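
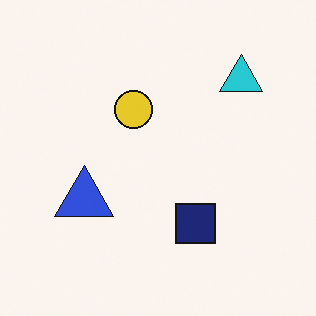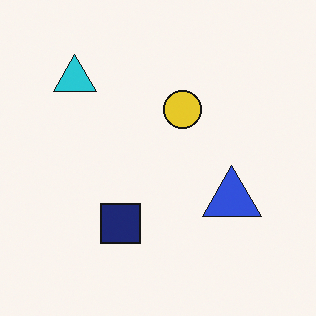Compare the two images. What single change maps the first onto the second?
The second image is the first flipped horizontally (left ↔ right).

The cyan triangle is in the top-right of the first image and the top-left of the second — shapes on opposite sides of the vertical midline have swapped in a mirror flip.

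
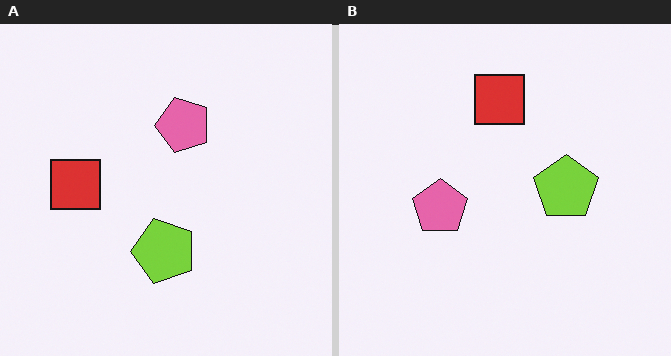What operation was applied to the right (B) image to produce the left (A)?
It was transposed (reflected across the top-left ↔ bottom-right diagonal).

Shapes have swapped their row and column positions — what was in the top-right is now in the bottom-left — a diagonal reflection.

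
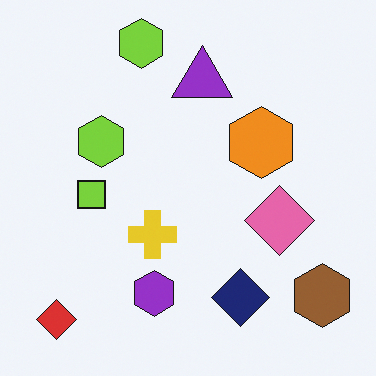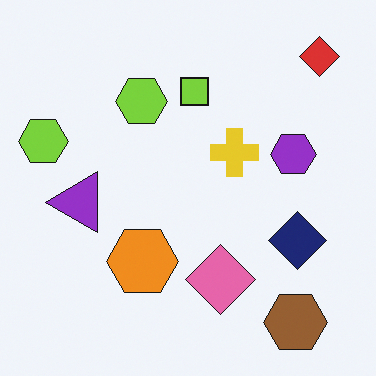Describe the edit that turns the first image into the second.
Transposed (reflected across the top-left ↔ bottom-right diagonal).

Shapes have swapped their row and column positions — what was in the top-right is now in the bottom-left — a diagonal reflection.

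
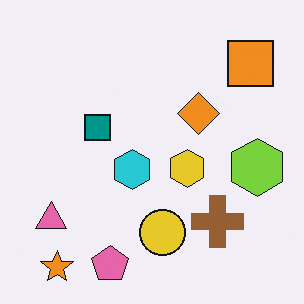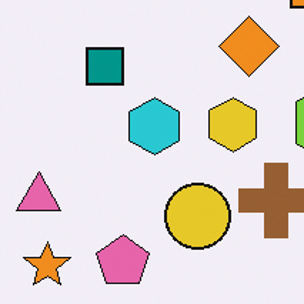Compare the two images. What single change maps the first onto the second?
It was cropped slightly and scaled back up.

The visible shapes are larger and the field of view is narrower; shapes near the original edges may be partly or wholly outside the frame — a crop-and-rescale.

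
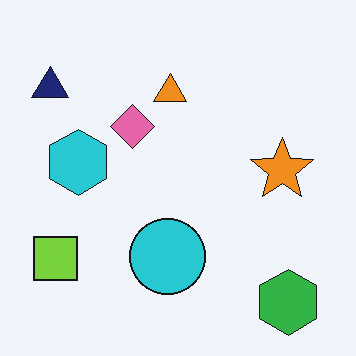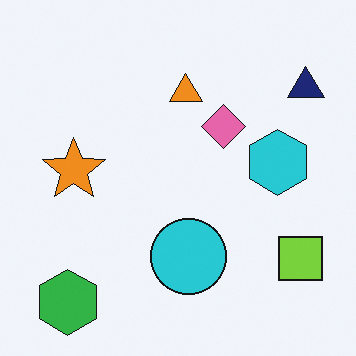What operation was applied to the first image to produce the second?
The second image is the first flipped horizontally (left ↔ right).

The navy triangle is in the top-left of the first image and the top-right of the second — shapes on opposite sides of the vertical midline have swapped in a mirror flip.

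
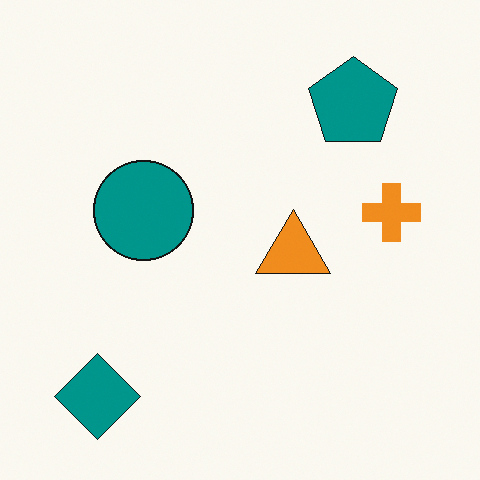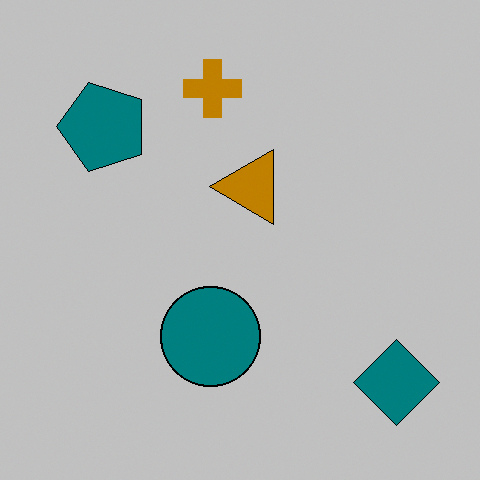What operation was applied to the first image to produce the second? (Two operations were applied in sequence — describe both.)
It was aggressively posterized, then rotated 90° counter-clockwise.

Each flat color has snapped to a coarser quantized level — most visibly, the near-white background has dropped to a flat grey. The teal diamond sits in the bottom-left of the first image and the bottom-right of the second — consistent with a whole-image 90° counter-clockwise rotation.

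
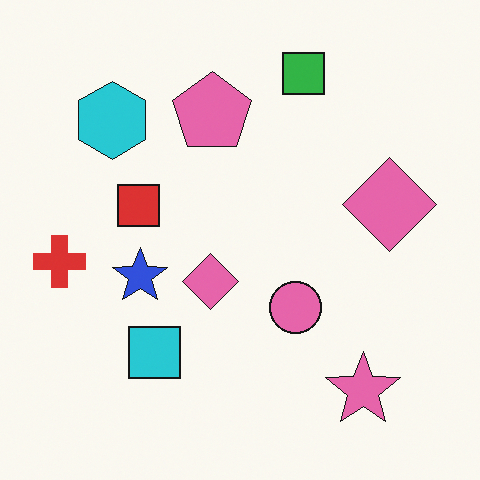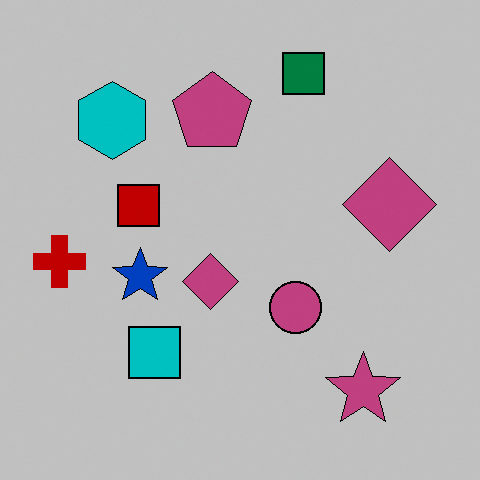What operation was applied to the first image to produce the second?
The transformation is: heavily posterized to just a handful of flat colors.

Each flat color has snapped to a coarser quantized level — most visibly, the near-white background has dropped to a flat grey.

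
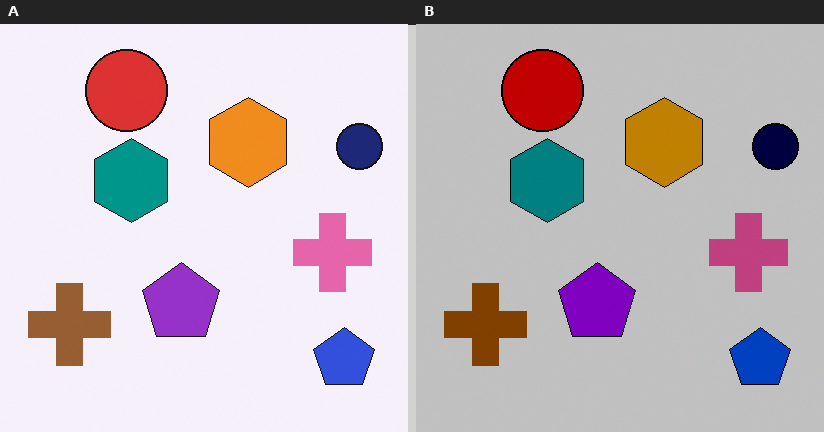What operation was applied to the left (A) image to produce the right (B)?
This is the original image aggressively posterized.

Each flat color has snapped to a coarser quantized level — most visibly, the near-white background has dropped to a flat grey.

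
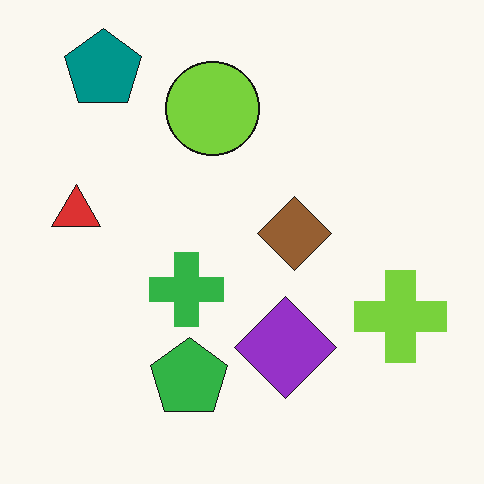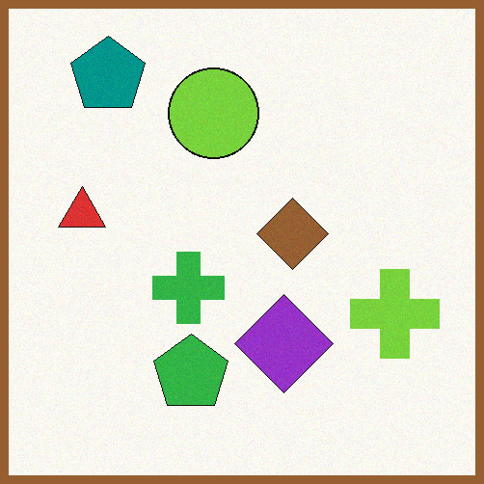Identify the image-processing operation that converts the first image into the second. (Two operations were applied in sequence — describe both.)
This is the original image degraded with a light layer of grain, then framed with a brown border.

Random speckle covers the whole image, including the flat background. A solid brown frame runs around the edge of the second image, with the content slightly shrunk inside it.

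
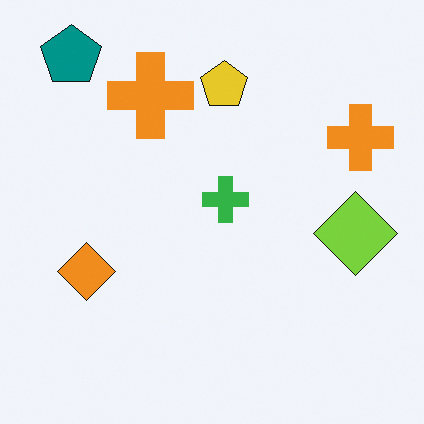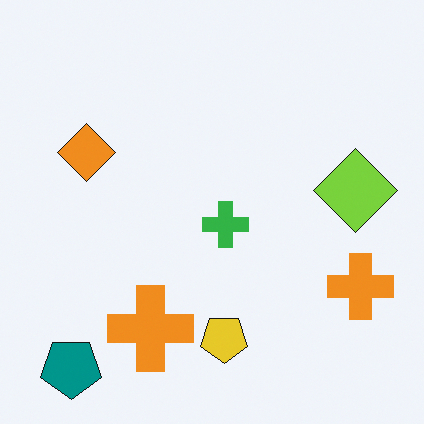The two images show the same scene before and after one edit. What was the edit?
It was flipped vertically (top ↔ bottom).

The teal pentagon is in the top-left of the first image and the bottom-left of the second — shapes on opposite sides of the horizontal midline have swapped in a mirror flip.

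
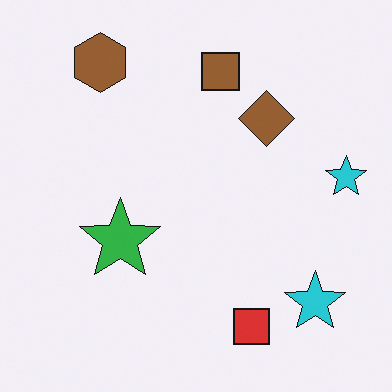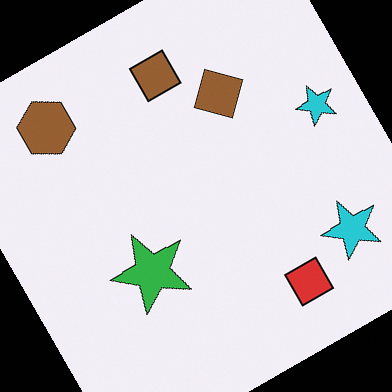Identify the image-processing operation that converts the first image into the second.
Rotated counter-clockwise by a clearly visible amount.

Every shape is tilted by the same angle and the image corners show triangular fill wedges — a whole-image rotation by a non-right angle.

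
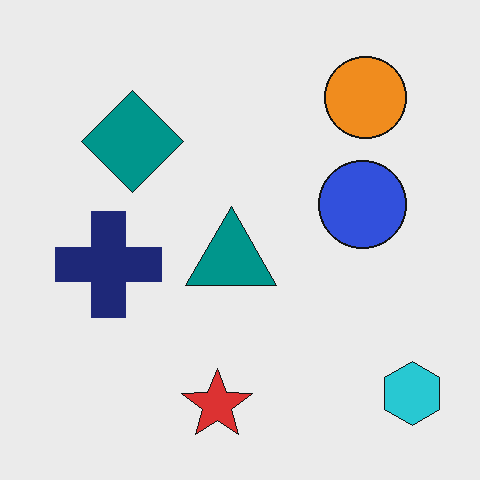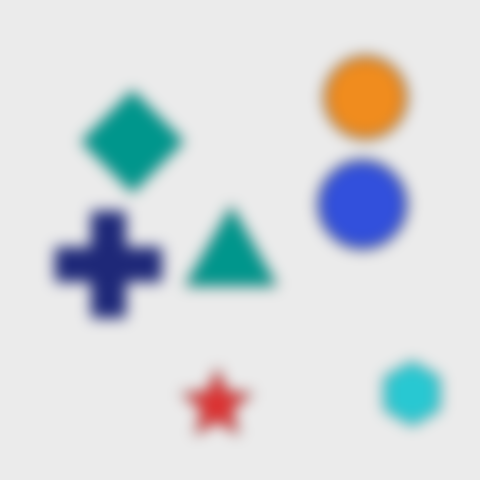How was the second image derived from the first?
Strongly gaussian-blurred.

Shape edges and outlines are uniformly softened across the whole image.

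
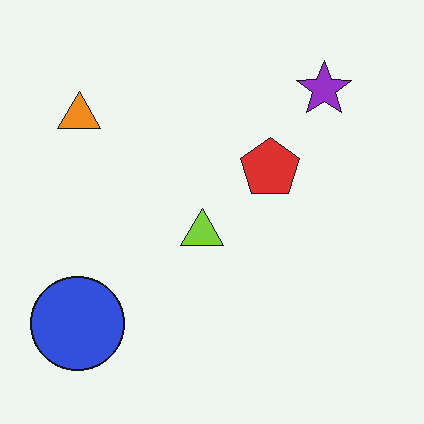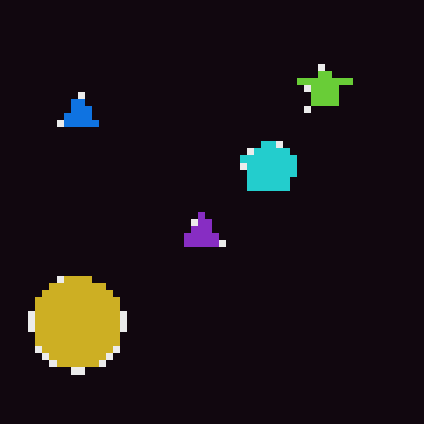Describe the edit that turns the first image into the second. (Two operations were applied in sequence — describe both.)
It was color-inverted (negative), then pixelated into visible square blocks.

The light background has become dark and every shape's color is its complement — a photographic negative. Shapes are reduced to large square blocks; fine edges and outlines are lost — a downscale-then-upscale (mosaic) effect.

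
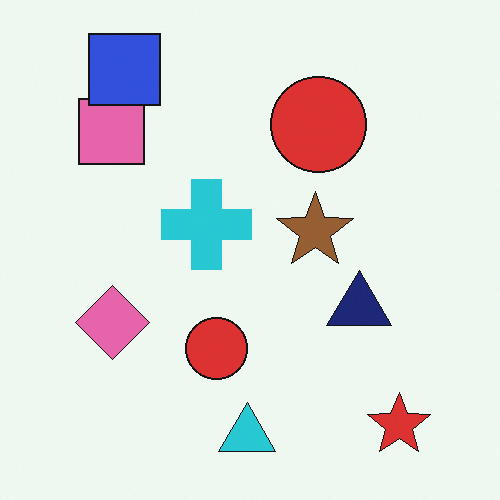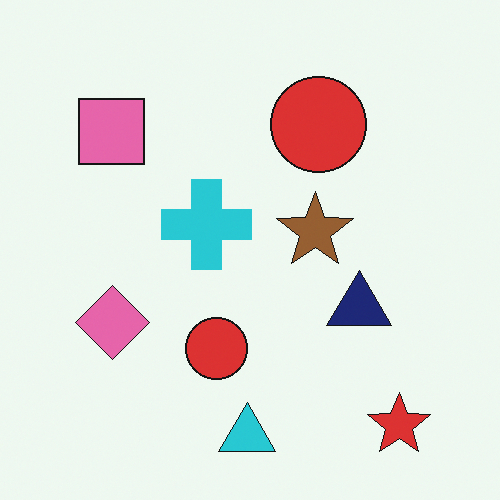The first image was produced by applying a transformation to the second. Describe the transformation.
The transformation is: overlaid with an additional blue square.

A blue square appears in the first image that is absent from the second.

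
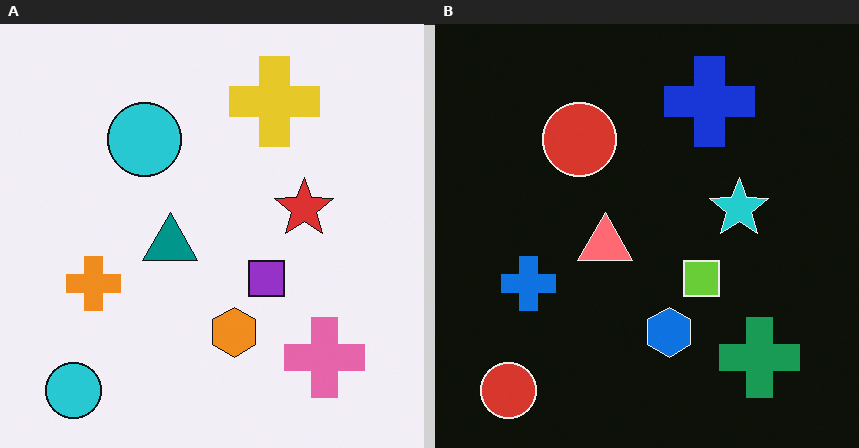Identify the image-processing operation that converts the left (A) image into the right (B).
The image was color-inverted (negative).

The light background has become dark and every shape's color is its complement — a photographic negative.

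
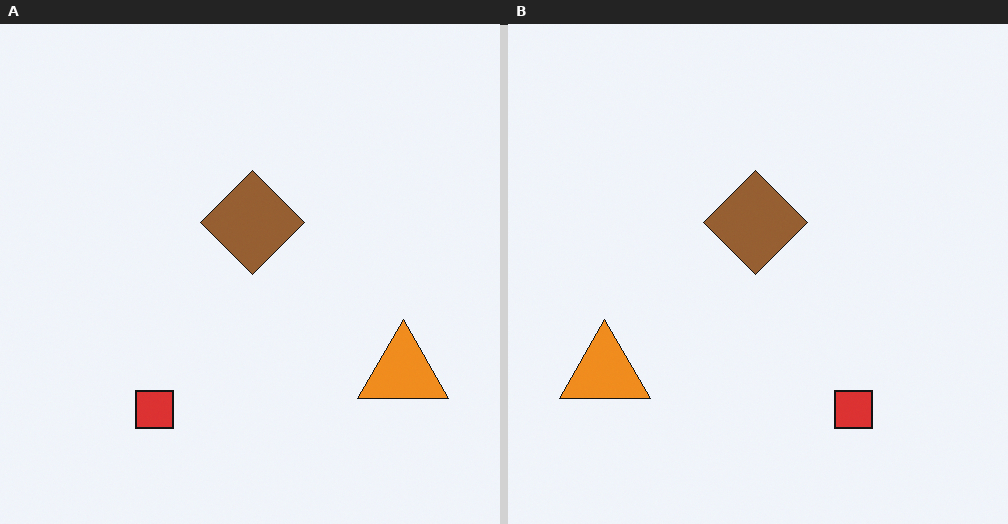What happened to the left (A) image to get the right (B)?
It was flipped horizontally (left ↔ right).

The orange triangle is in the bottom-right of the left (A) image and the bottom-left of the right (B) — shapes on opposite sides of the vertical midline have swapped in a mirror flip.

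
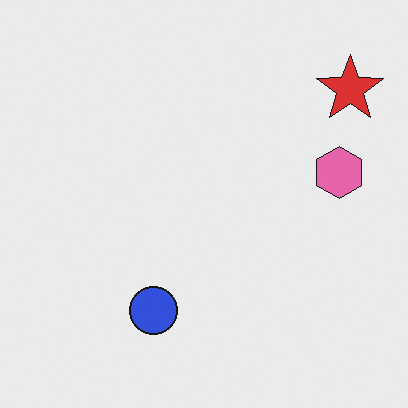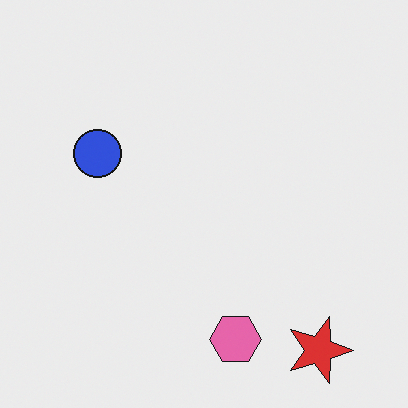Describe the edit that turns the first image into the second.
The image was rotated 90° clockwise.

The red star sits in the top-right of the first image and the bottom-right of the second — consistent with a whole-image 90° clockwise rotation.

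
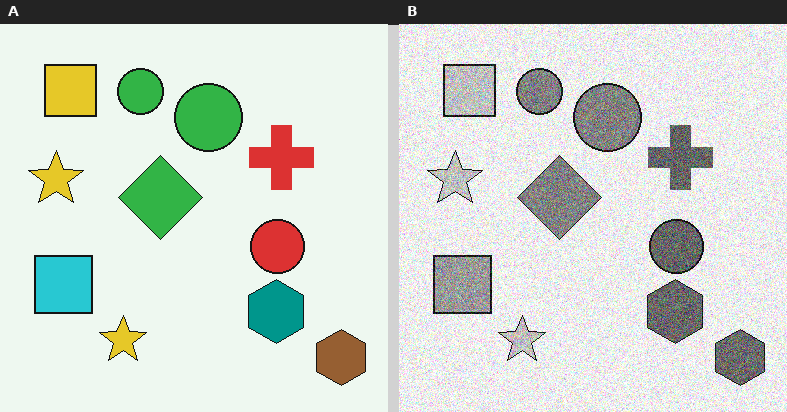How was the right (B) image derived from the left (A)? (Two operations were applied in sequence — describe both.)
The right (B) image is the left (A) converted to grayscale, then degraded with strong gaussian noise.

All color is removed — every shape is now a shade of grey. Random speckle covers the whole image, including the flat background.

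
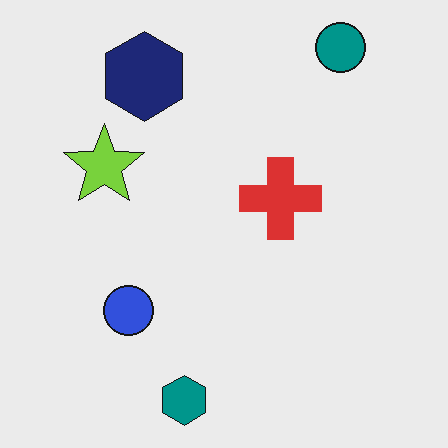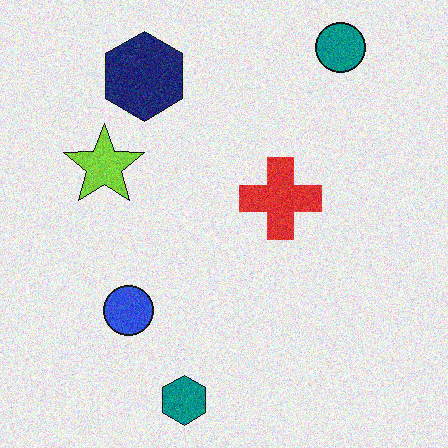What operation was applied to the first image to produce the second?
The transformation is: degraded with visible gaussian noise.

Random speckle covers the whole image, including the flat background.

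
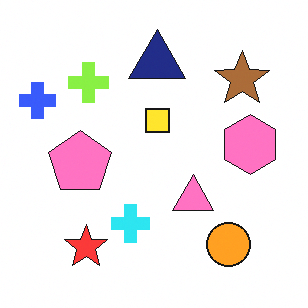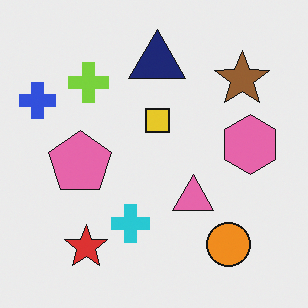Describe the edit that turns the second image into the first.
Brightened a little.

Every pixel — background and shapes alike — is uniformly brightened.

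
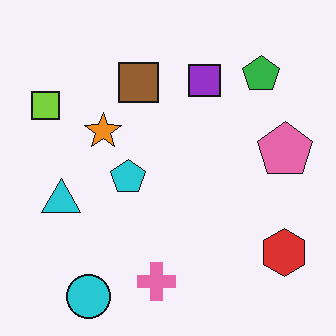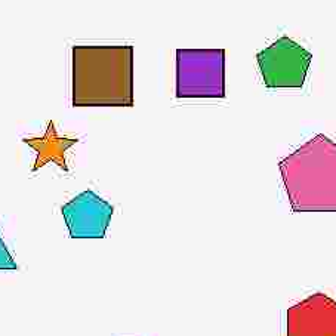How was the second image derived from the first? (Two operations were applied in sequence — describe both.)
Degraded with heavy JPEG compression, then cropped to a modestly smaller region and rescaled.

Blocky 8×8 compression artifacts appear around shape edges and the flat background shows ringing — characteristic JPEG degradation. The visible shapes are larger and the field of view is narrower; shapes near the original edges may be partly or wholly outside the frame — a crop-and-rescale.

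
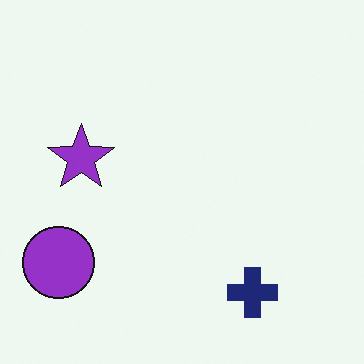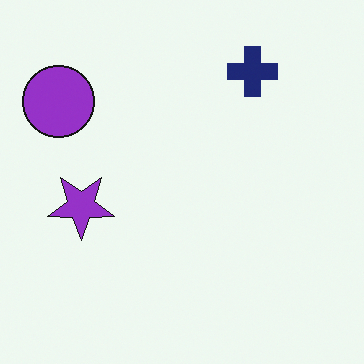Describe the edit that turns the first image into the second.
This is the original image flipped vertically (top ↔ bottom).

The navy cross is in the bottom-right of the first image and the top-right of the second — shapes on opposite sides of the horizontal midline have swapped in a mirror flip.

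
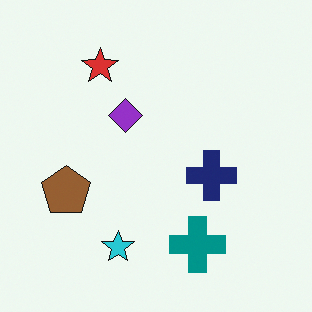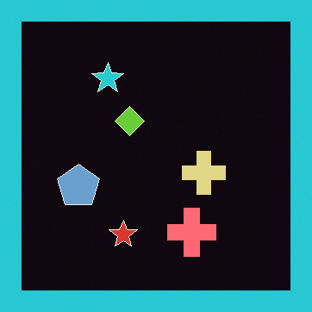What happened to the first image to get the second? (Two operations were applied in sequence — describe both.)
Color-inverted (negative), then framed with a cyan border.

The light background has become dark and every shape's color is its complement — a photographic negative. A solid cyan frame runs around the edge of the second image, with the content slightly shrunk inside it.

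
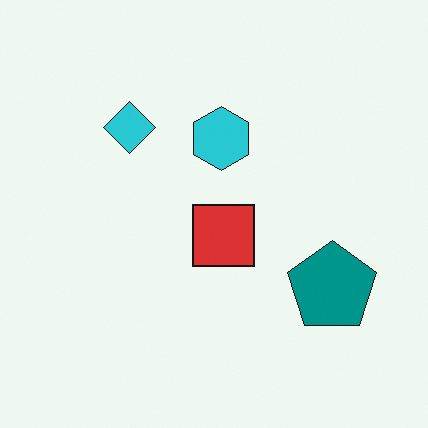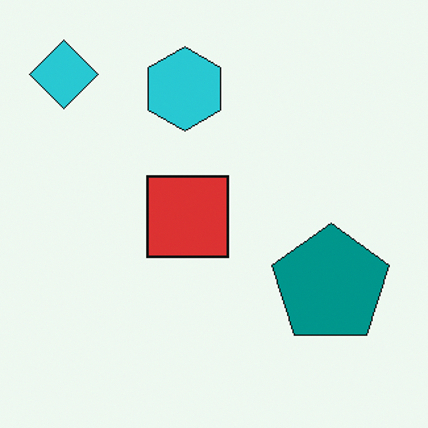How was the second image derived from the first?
It was cropped slightly and scaled back up.

The visible shapes are larger and the field of view is narrower; shapes near the original edges may be partly or wholly outside the frame — a crop-and-rescale.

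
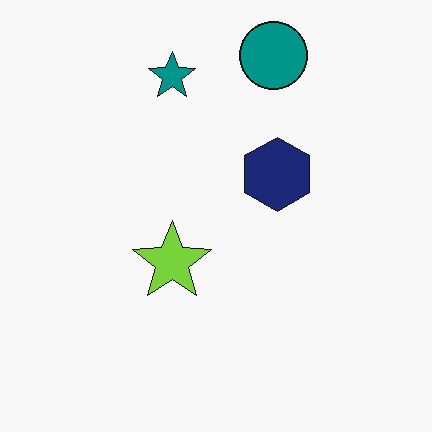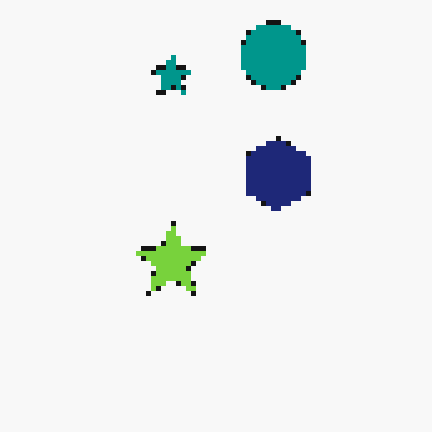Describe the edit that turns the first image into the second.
The transformation is: lightly pixelated (a mild mosaic effect).

Shapes are reduced to large square blocks; fine edges and outlines are lost — a downscale-then-upscale (mosaic) effect.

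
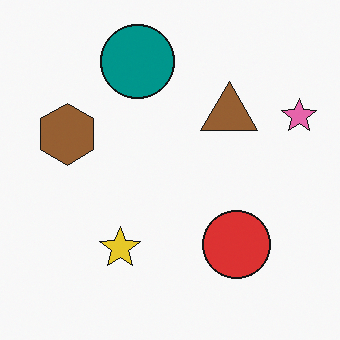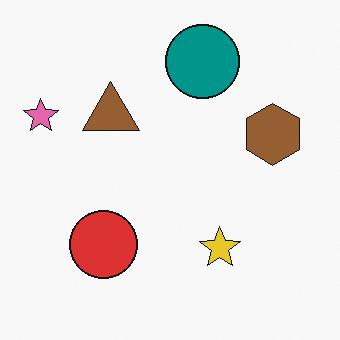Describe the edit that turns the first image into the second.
The image was flipped horizontally (left ↔ right).

The pink star is in the right of the first image and the left of the second — shapes on opposite sides of the vertical midline have swapped in a mirror flip.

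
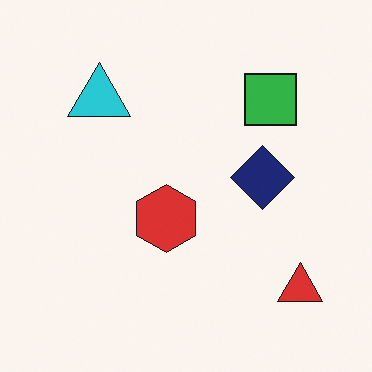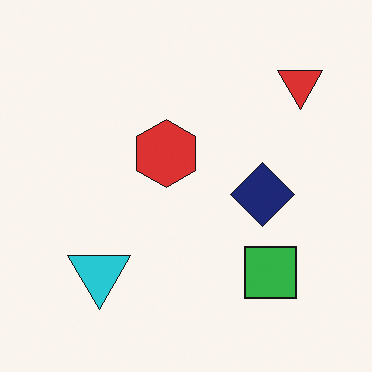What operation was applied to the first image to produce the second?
The second image is the first flipped vertically (top ↔ bottom).

The red triangle is in the bottom-right of the first image and the top-right of the second — shapes on opposite sides of the horizontal midline have swapped in a mirror flip.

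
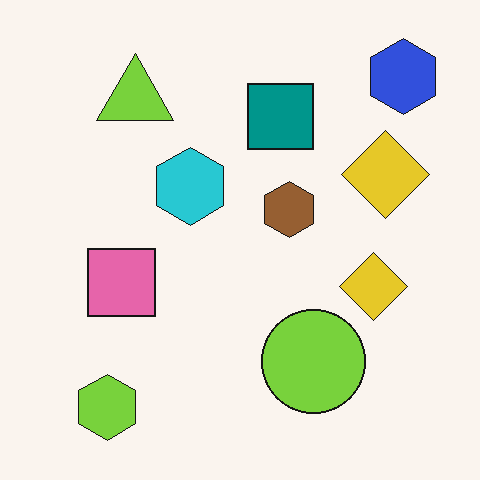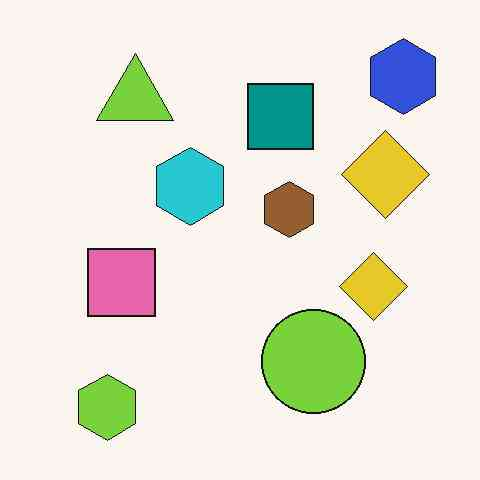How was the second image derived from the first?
Given moderate JPEG compression.

Blocky 8×8 compression artifacts appear around shape edges and the flat background shows ringing — characteristic JPEG degradation.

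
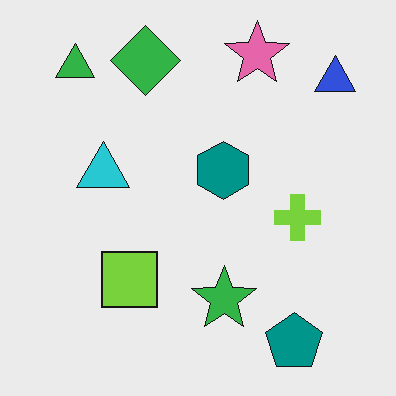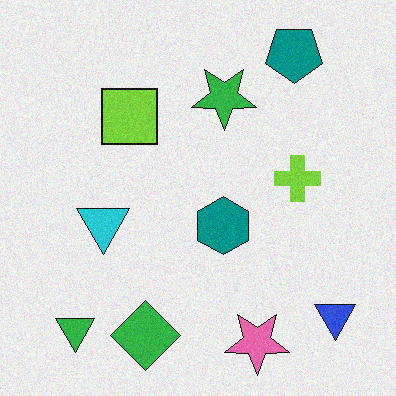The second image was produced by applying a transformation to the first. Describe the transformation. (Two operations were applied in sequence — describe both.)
This is the original image flipped vertically (top ↔ bottom), then degraded with light additive noise.

The teal pentagon is in the bottom-right of the first image and the top-right of the second — shapes on opposite sides of the horizontal midline have swapped in a mirror flip. Random speckle covers the whole image, including the flat background.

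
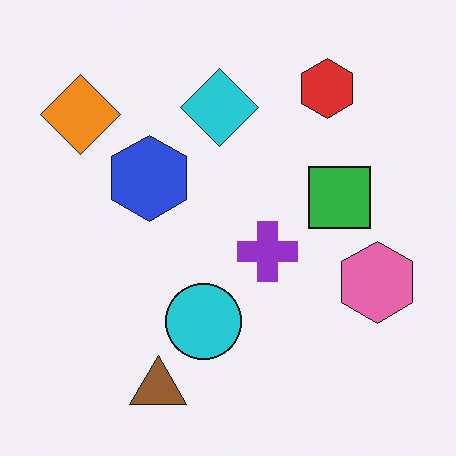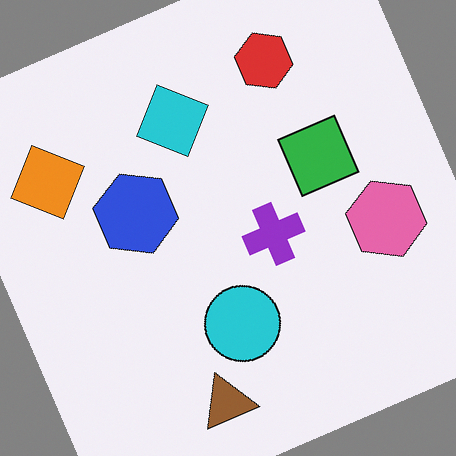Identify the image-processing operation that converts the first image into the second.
The second image is the first rotated counter-clockwise by a moderate amount.

Every shape is tilted by the same angle and the image corners show triangular fill wedges — a whole-image rotation by a non-right angle.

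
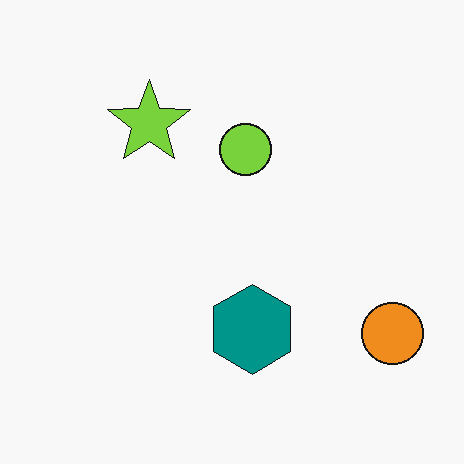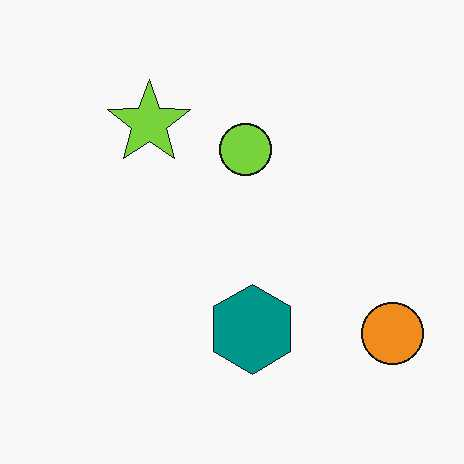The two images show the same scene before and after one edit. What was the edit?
The image was given moderate JPEG compression.

Blocky 8×8 compression artifacts appear around shape edges and the flat background shows ringing — characteristic JPEG degradation.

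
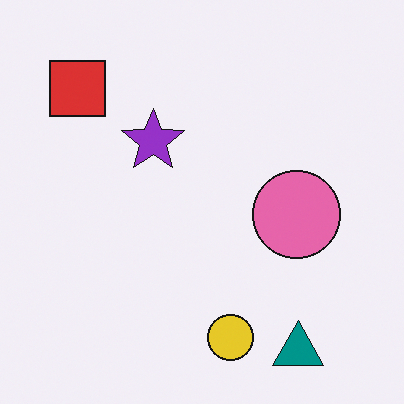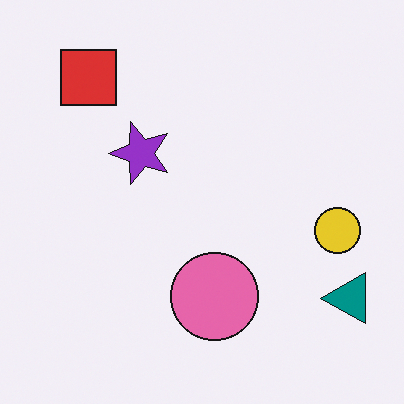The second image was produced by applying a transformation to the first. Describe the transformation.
It was transposed (reflected across the top-left ↔ bottom-right diagonal).

Shapes have swapped their row and column positions — what was in the top-right is now in the bottom-left — a diagonal reflection.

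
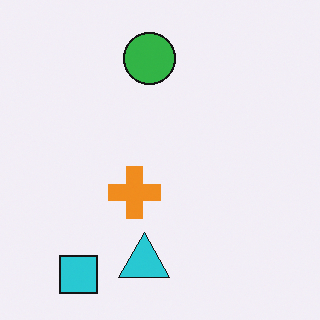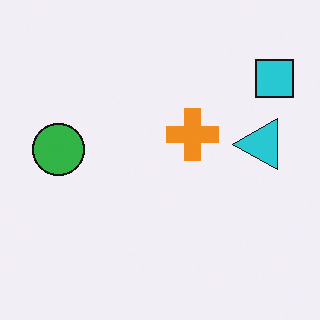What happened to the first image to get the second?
It was transposed (reflected across the top-left ↔ bottom-right diagonal).

Shapes have swapped their row and column positions — what was in the top-right is now in the bottom-left — a diagonal reflection.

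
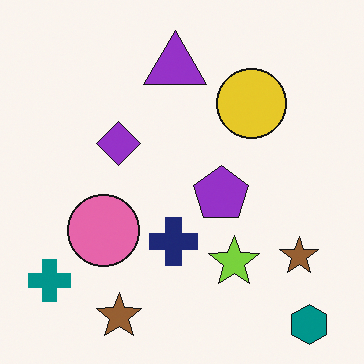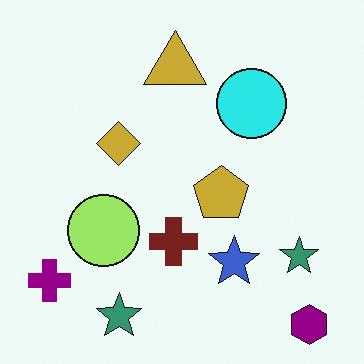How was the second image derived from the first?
The image was hue-shifted noticeably.

Every shape's color has rotated by the same amount around the hue wheel — a uniform hue shift.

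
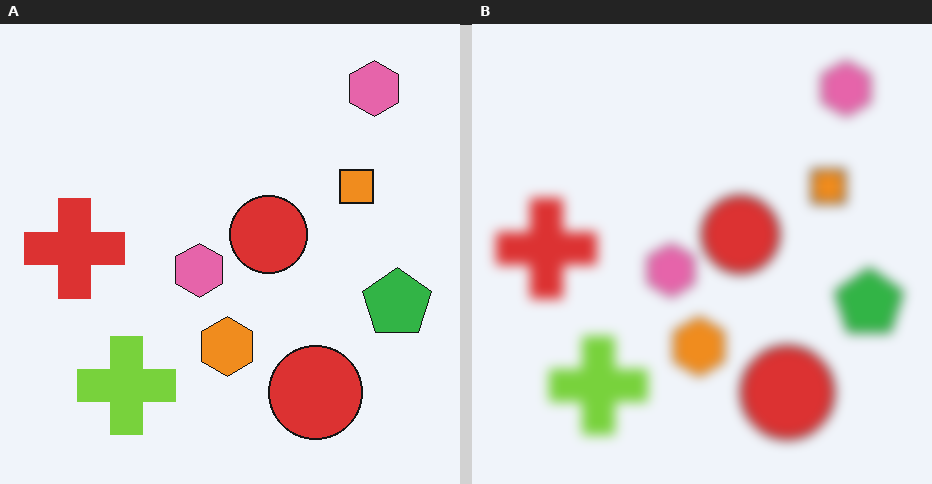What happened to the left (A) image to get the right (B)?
The right (B) image is the left (A) strongly gaussian-blurred.

Shape edges and outlines are uniformly softened across the whole image.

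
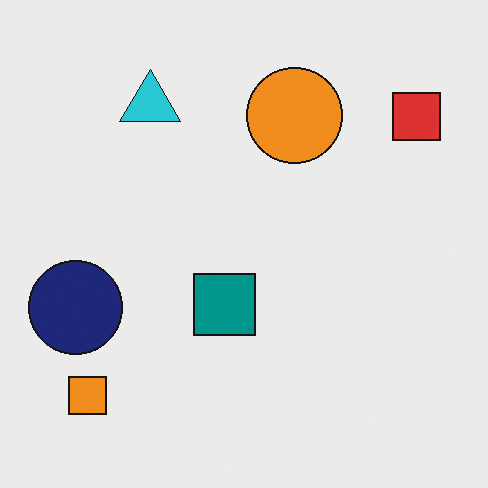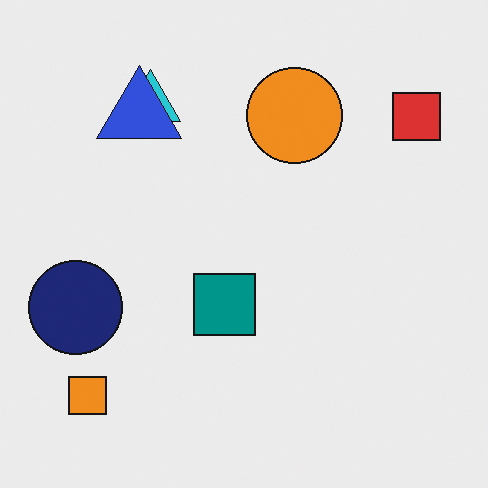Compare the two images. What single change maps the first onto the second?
This is the original image overlaid with an additional blue triangle.

A blue triangle appears in the second image that is absent from the first.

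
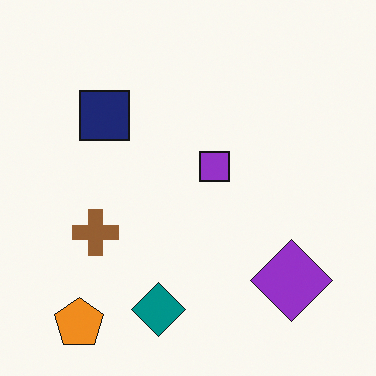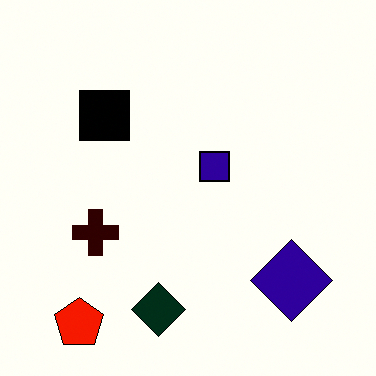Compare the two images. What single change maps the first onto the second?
The image was given much higher contrast.

Tones are pushed away from mid-grey across the whole image — a global contrast change.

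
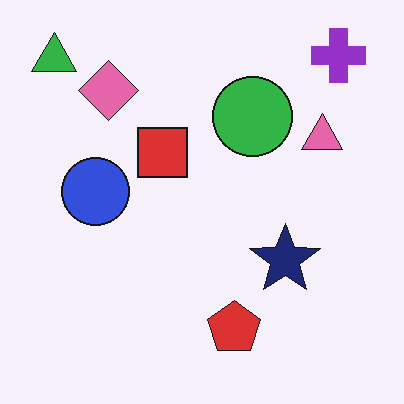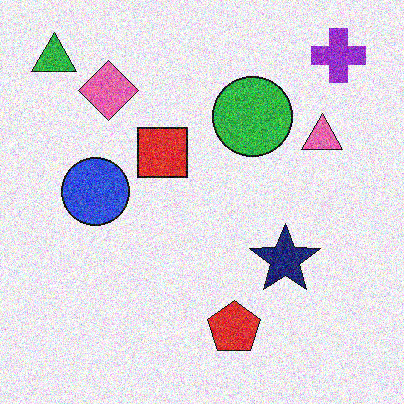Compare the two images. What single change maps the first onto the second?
The image was degraded with a thick layer of grain.

Random speckle covers the whole image, including the flat background.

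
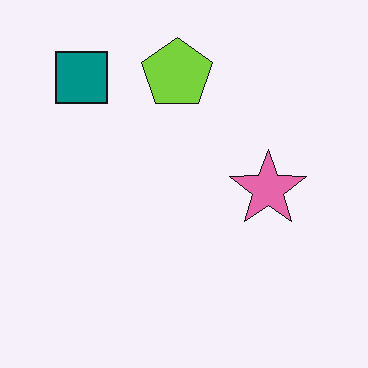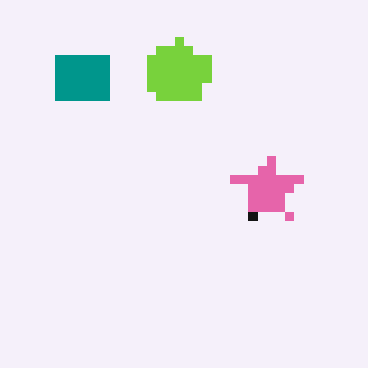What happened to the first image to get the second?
The transformation is: coarsely pixelated.

Shapes are reduced to large square blocks; fine edges and outlines are lost — a downscale-then-upscale (mosaic) effect.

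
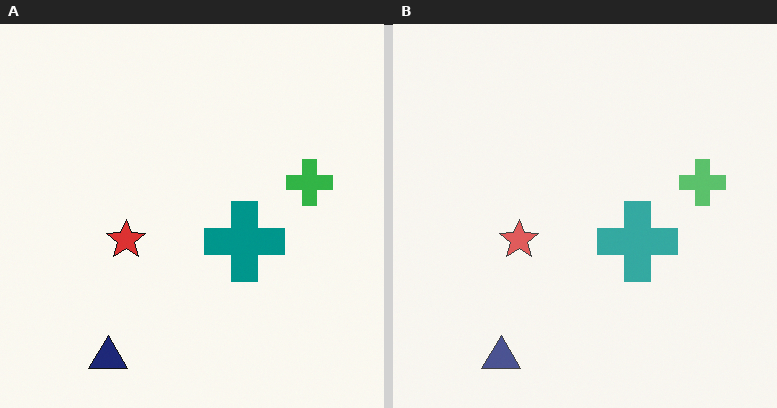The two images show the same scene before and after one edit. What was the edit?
The transformation is: given slightly reduced contrast.

Tones are pushed toward mid-grey across the whole image — a global contrast change.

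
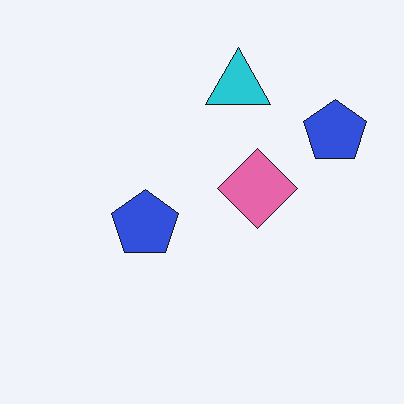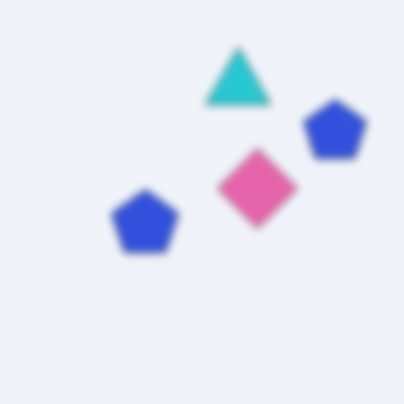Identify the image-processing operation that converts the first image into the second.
Moderately blurred.

Shape edges and outlines are uniformly softened across the whole image.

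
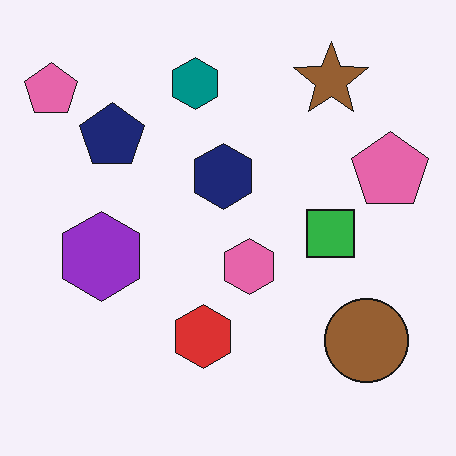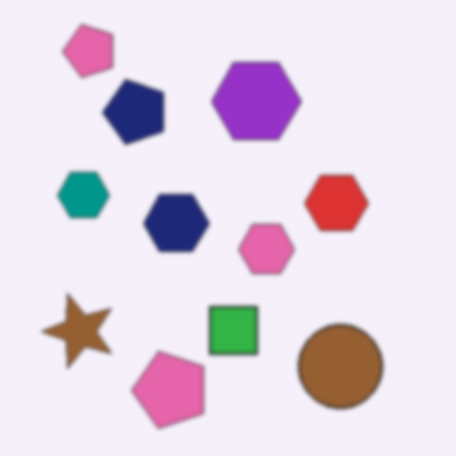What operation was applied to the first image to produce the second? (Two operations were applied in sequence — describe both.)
The second image is the first transposed (reflected across the top-left ↔ bottom-right diagonal), then slightly softened.

Shapes have swapped their row and column positions — what was in the top-right is now in the bottom-left — a diagonal reflection. Shape edges and outlines are uniformly softened across the whole image.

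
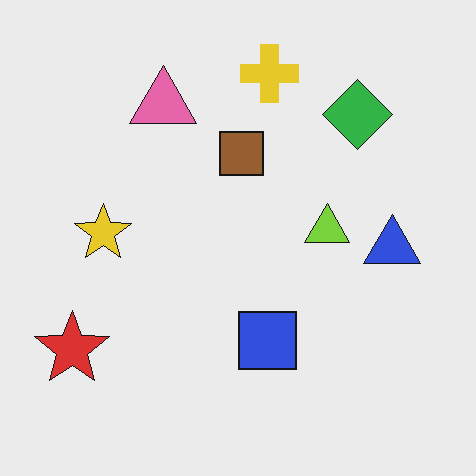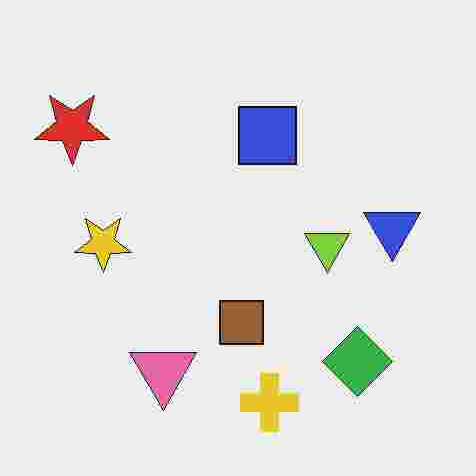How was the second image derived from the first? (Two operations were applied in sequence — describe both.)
This is the original image degraded with heavy JPEG compression, then flipped vertically (top ↔ bottom).

Blocky 8×8 compression artifacts appear around shape edges and the flat background shows ringing — characteristic JPEG degradation. The yellow cross is in the top of the first image and the bottom of the second — shapes on opposite sides of the horizontal midline have swapped in a mirror flip.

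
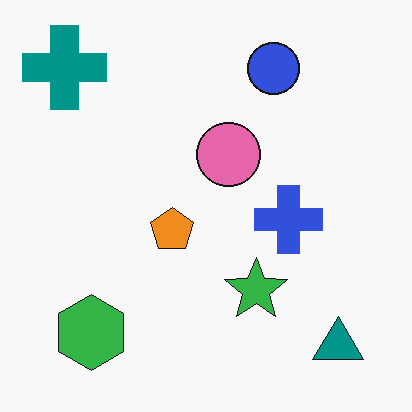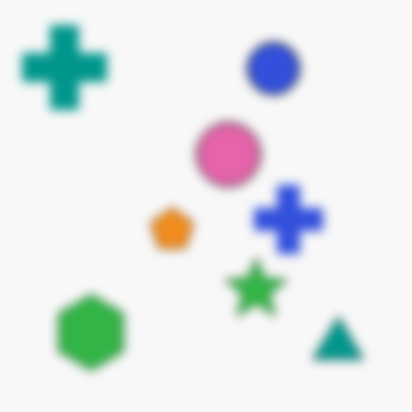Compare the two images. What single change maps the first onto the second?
The transformation is: strongly gaussian-blurred.

Shape edges and outlines are uniformly softened across the whole image.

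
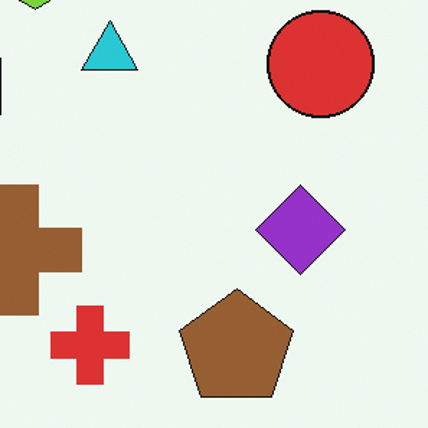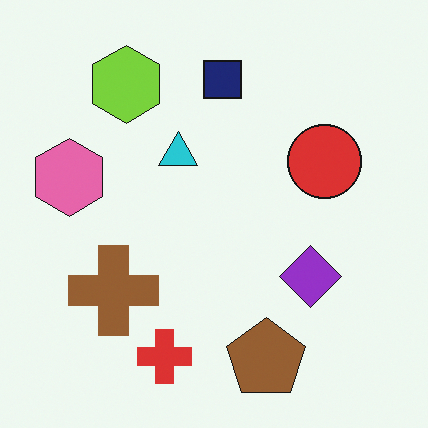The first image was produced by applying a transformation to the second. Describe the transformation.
This is the original image cropped to a modestly smaller region and rescaled.

The visible shapes are larger and the field of view is narrower; shapes near the original edges may be partly or wholly outside the frame — a crop-and-rescale.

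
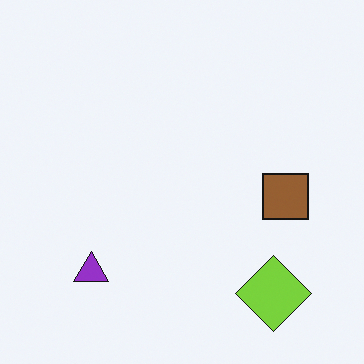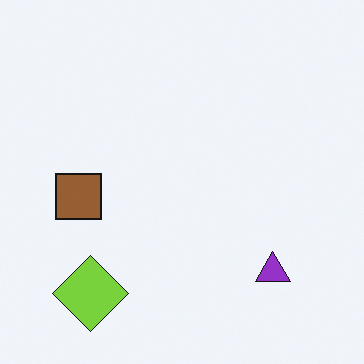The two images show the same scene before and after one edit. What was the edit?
The transformation is: flipped horizontally (left ↔ right).

The brown square is in the right of the first image and the left of the second — shapes on opposite sides of the vertical midline have swapped in a mirror flip.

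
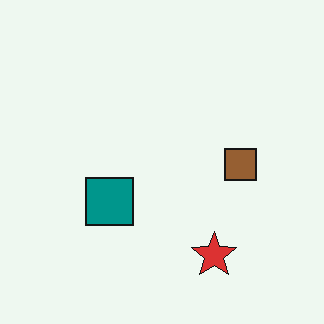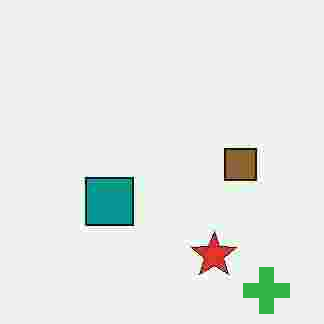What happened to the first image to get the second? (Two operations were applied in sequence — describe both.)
The transformation is: heavily JPEG-compressed with obvious blocking artifacts, then overlaid with an additional green cross.

Blocky 8×8 compression artifacts appear around shape edges and the flat background shows ringing — characteristic JPEG degradation. A green cross appears in the second image that is absent from the first.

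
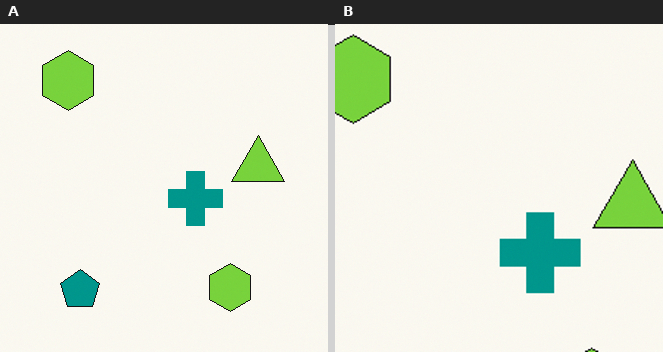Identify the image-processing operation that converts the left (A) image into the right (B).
Cropped slightly and scaled back up.

The visible shapes are larger and the field of view is narrower; shapes near the original edges may be partly or wholly outside the frame — a crop-and-rescale.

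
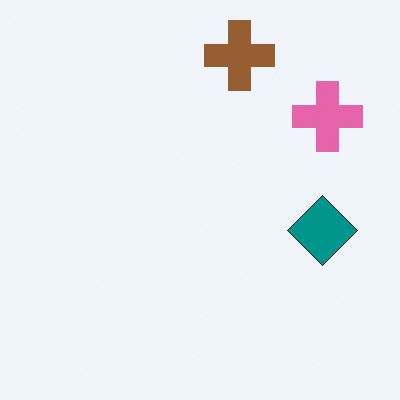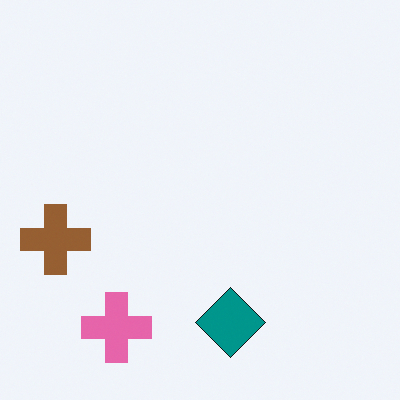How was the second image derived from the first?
Transposed (reflected across the top-left ↔ bottom-right diagonal).

Shapes have swapped their row and column positions — what was in the top-right is now in the bottom-left — a diagonal reflection.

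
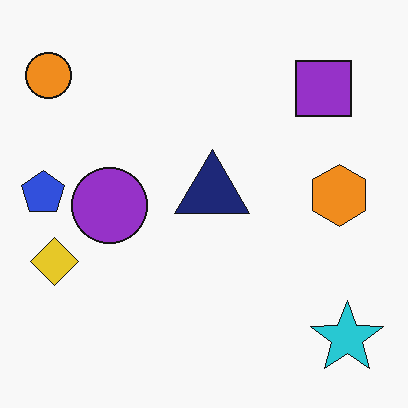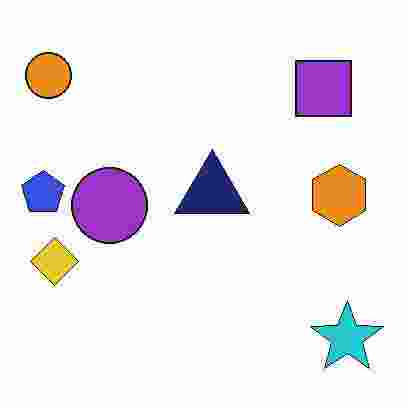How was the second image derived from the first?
It was degraded with heavy JPEG compression.

Blocky 8×8 compression artifacts appear around shape edges and the flat background shows ringing — characteristic JPEG degradation.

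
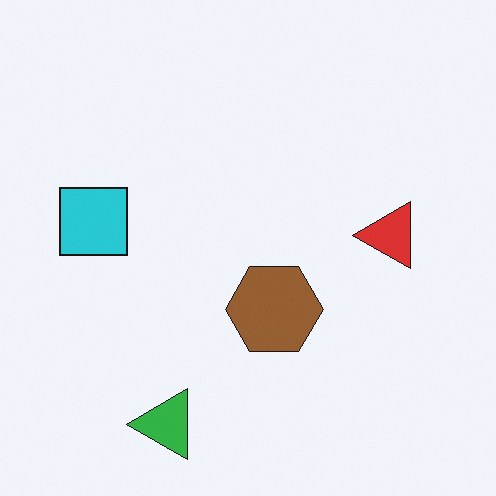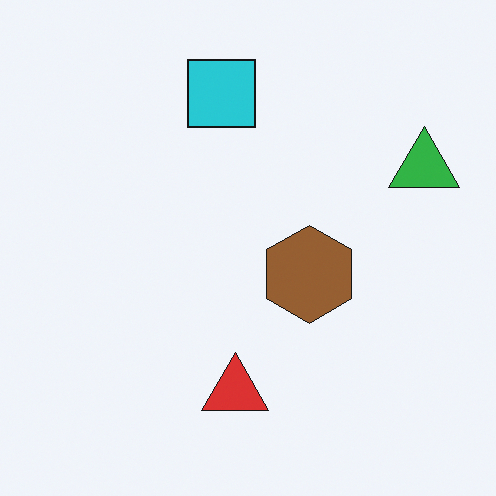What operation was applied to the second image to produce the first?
The first image is the second transposed (reflected across the top-left ↔ bottom-right diagonal).

Shapes have swapped their row and column positions — what was in the top-right is now in the bottom-left — a diagonal reflection.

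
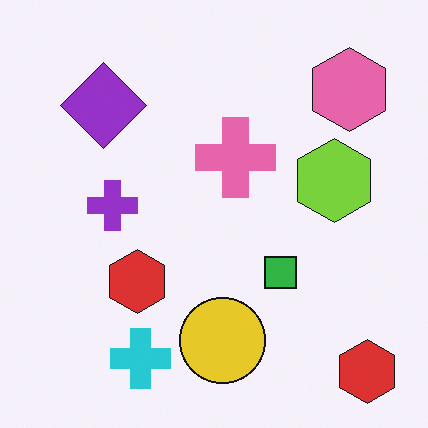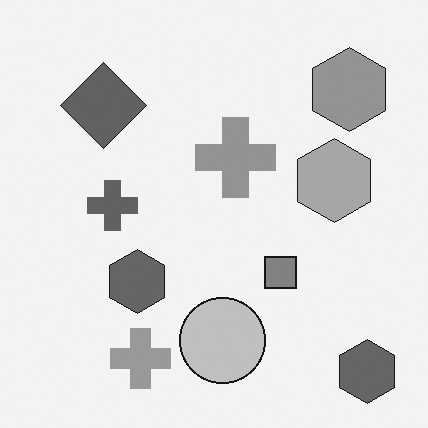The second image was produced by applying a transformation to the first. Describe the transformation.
This is the original image converted to grayscale.

All color is removed — every shape is now a shade of grey.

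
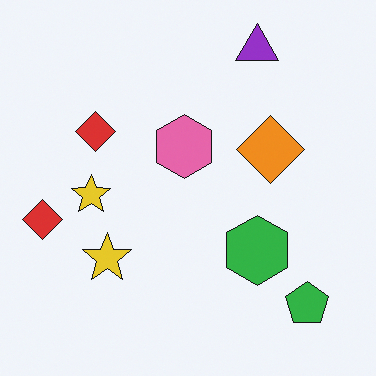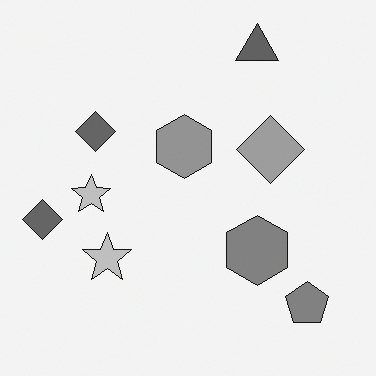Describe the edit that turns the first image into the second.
This is the original image converted to grayscale.

All color is removed — every shape is now a shade of grey.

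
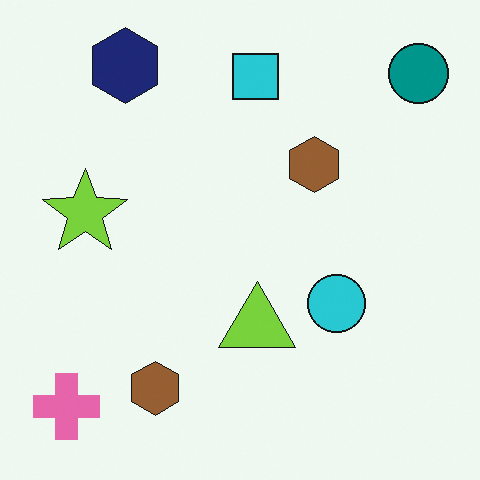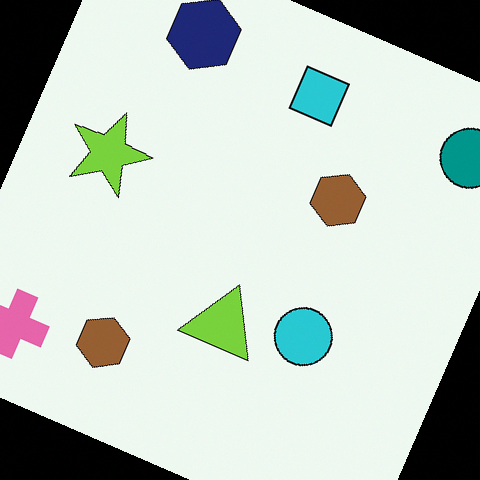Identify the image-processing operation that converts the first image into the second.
The second image is the first rotated clockwise by a clearly visible amount.

Every shape is tilted by the same angle and the image corners show triangular fill wedges — a whole-image rotation by a non-right angle.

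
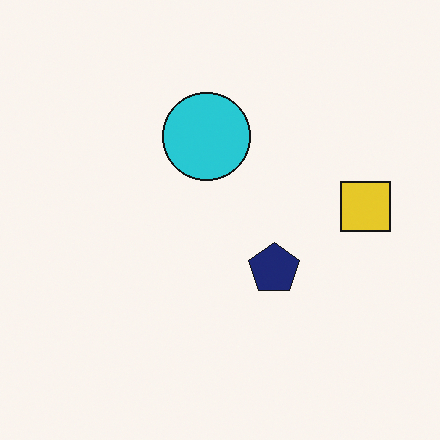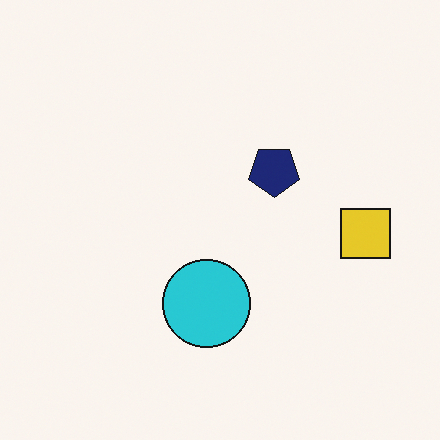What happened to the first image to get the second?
This is the original image flipped vertically (top ↔ bottom).

The cyan circle is in the top of the first image and the bottom of the second — shapes on opposite sides of the horizontal midline have swapped in a mirror flip.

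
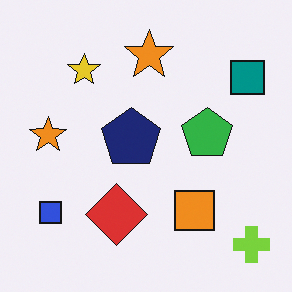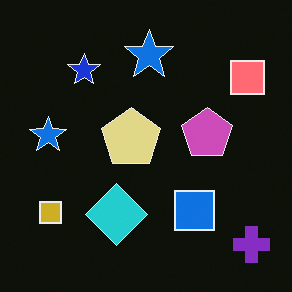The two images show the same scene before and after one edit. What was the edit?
The second image is the first color-inverted (negative).

The light background has become dark and every shape's color is its complement — a photographic negative.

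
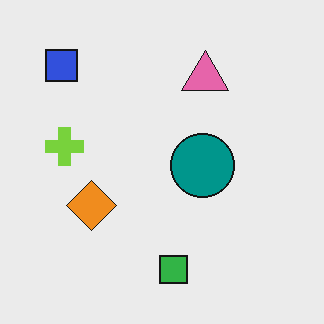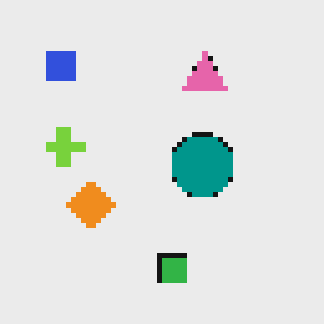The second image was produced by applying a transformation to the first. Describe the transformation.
It was lightly pixelated (a mild mosaic effect).

Shapes are reduced to large square blocks; fine edges and outlines are lost — a downscale-then-upscale (mosaic) effect.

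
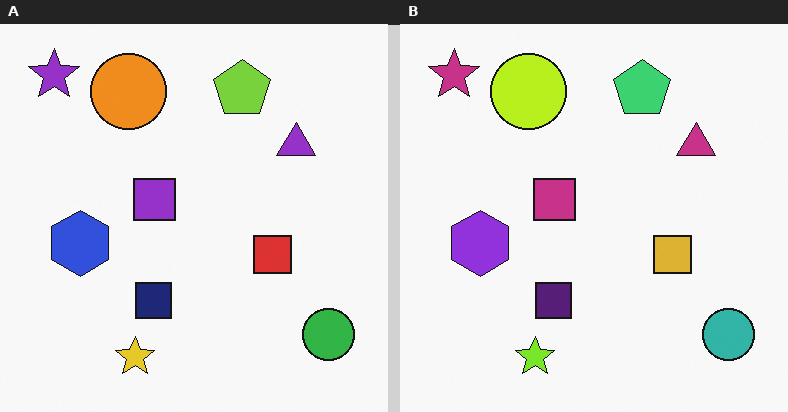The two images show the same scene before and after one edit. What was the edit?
This is the original image hue-shifted slightly.

Every shape's color has rotated by the same amount around the hue wheel — a uniform hue shift.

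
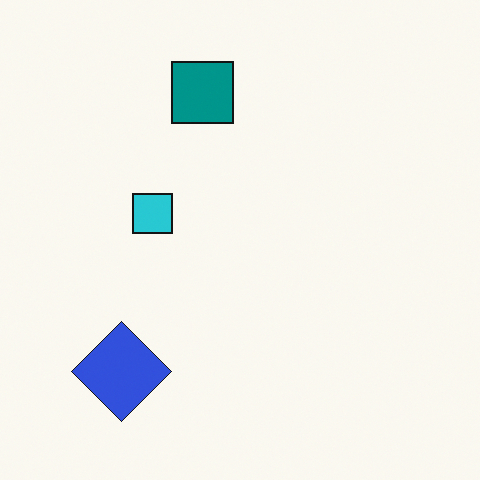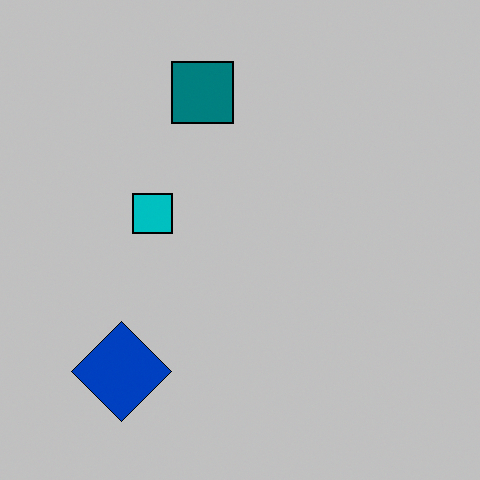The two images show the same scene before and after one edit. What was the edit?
This is the original image heavily posterized to just a handful of flat colors.

Each flat color has snapped to a coarser quantized level — most visibly, the near-white background has dropped to a flat grey.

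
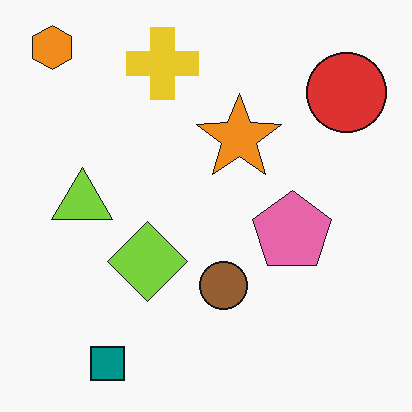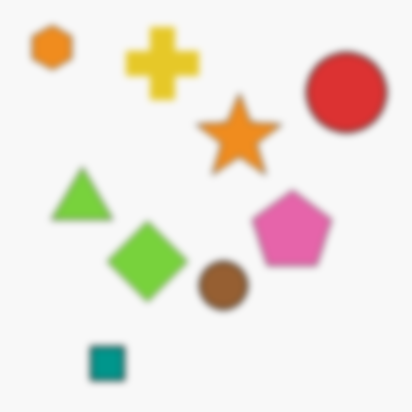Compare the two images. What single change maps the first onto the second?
It was noticeably gaussian-blurred.

Shape edges and outlines are uniformly softened across the whole image.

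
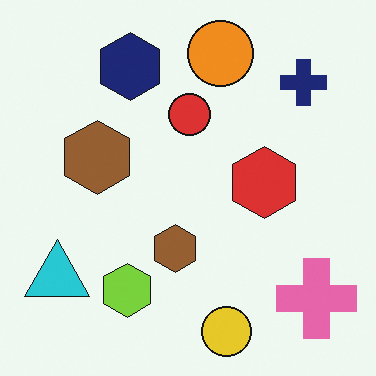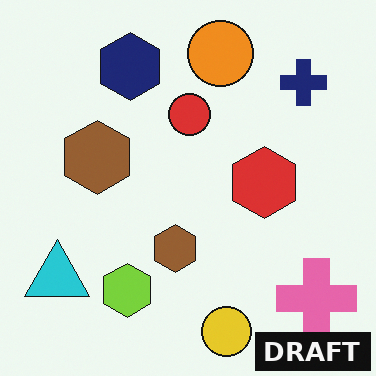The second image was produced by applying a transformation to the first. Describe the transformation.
The transformation is: watermarked with the text "DRAFT" in the lower-right corner.

A dark label reading "DRAFT" appears in the lower-right corner.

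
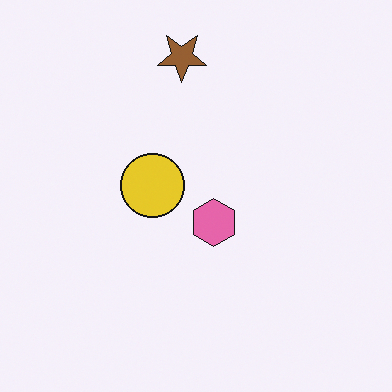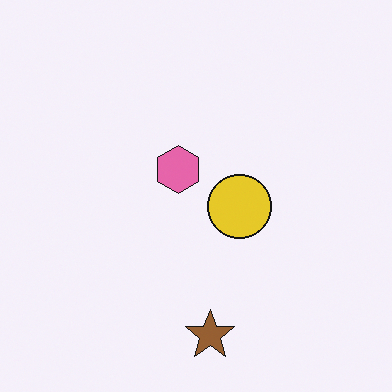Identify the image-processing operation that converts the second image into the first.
It was rotated 180°.

The brown star sits in the bottom of the second image and the top of the first — consistent with a whole-image 180° rotation.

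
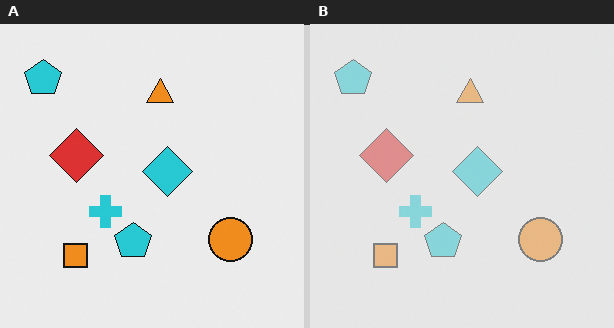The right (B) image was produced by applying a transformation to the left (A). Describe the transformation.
The transformation is: washed out (contrast reduced).

Tones are pushed toward mid-grey across the whole image — a global contrast change.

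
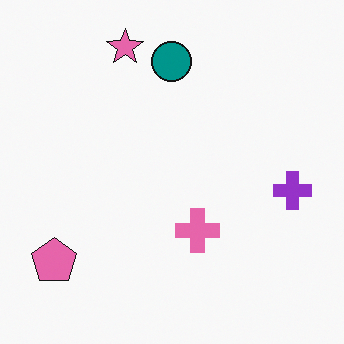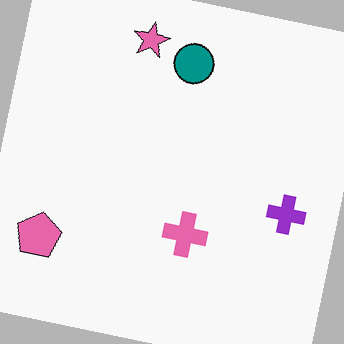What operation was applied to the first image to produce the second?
The image was rotated clockwise by a small amount.

Every shape is tilted by the same angle and the image corners show triangular fill wedges — a whole-image rotation by a non-right angle.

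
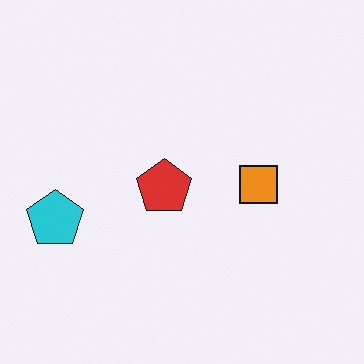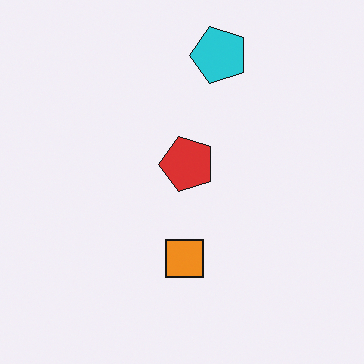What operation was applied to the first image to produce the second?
The transformation is: transposed (reflected across the top-left ↔ bottom-right diagonal).

Shapes have swapped their row and column positions — what was in the top-right is now in the bottom-left — a diagonal reflection.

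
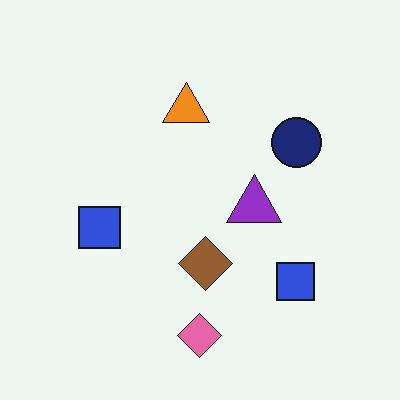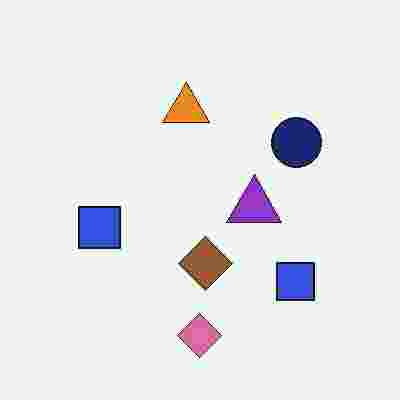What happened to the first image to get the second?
The second image is the first degraded with heavy JPEG compression.

Blocky 8×8 compression artifacts appear around shape edges and the flat background shows ringing — characteristic JPEG degradation.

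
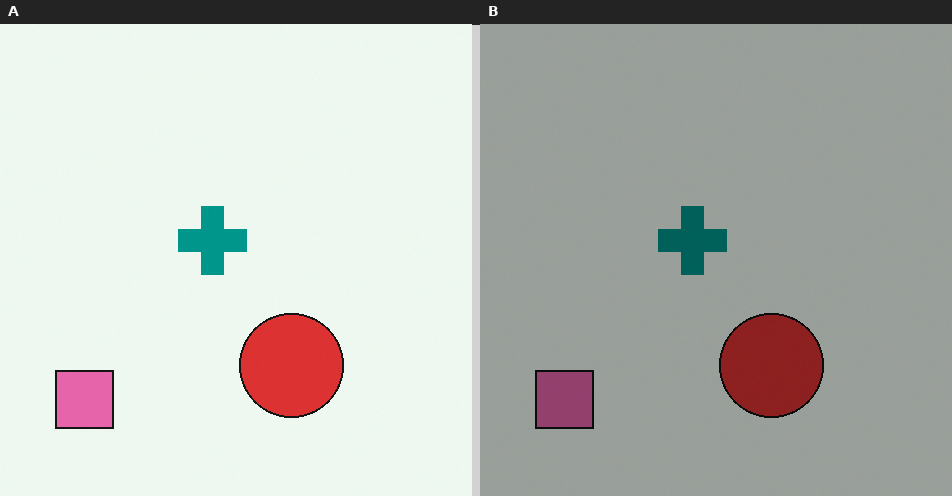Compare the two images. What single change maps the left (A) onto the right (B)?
The right (B) image is the left (A) substantially darkened.

Every pixel — background and shapes alike — is uniformly darkened.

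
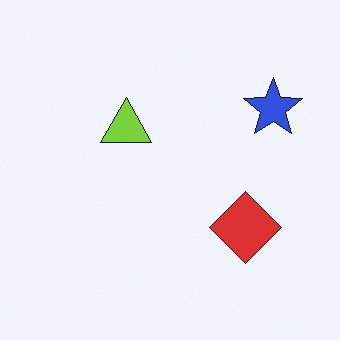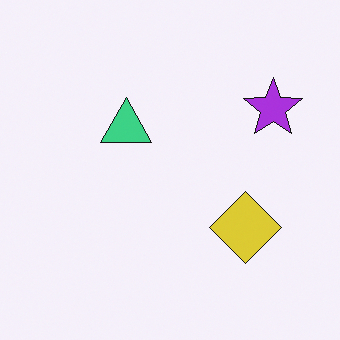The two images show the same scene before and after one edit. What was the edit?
This is the original image hue-shifted by a small amount.

Every shape's color has rotated by the same amount around the hue wheel — a uniform hue shift.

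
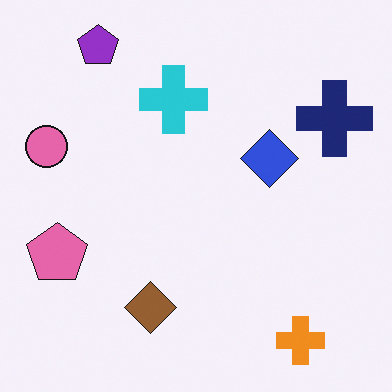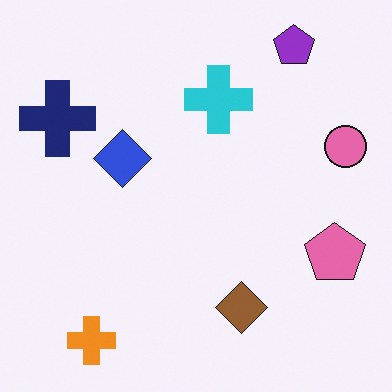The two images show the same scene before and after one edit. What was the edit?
Flipped horizontally (left ↔ right).

The pink circle is in the left of the first image and the right of the second — shapes on opposite sides of the vertical midline have swapped in a mirror flip.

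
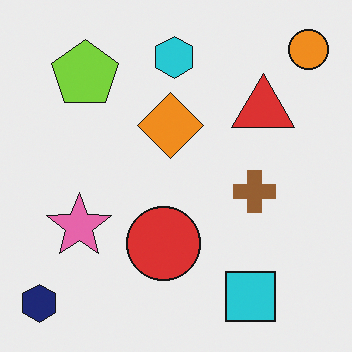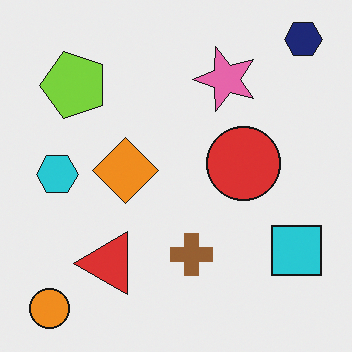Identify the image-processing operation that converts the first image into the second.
It was transposed (reflected across the top-left ↔ bottom-right diagonal).

Shapes have swapped their row and column positions — what was in the top-right is now in the bottom-left — a diagonal reflection.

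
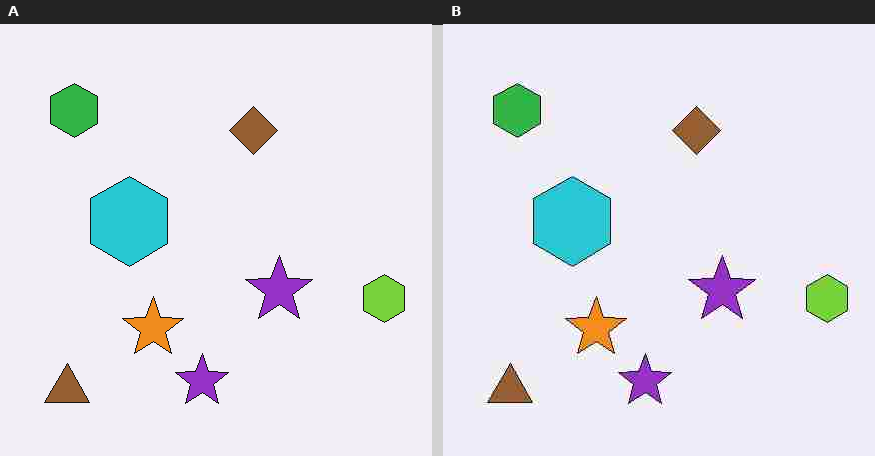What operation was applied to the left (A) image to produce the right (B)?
The transformation is: heavily JPEG-compressed with obvious blocking artifacts.

Blocky 8×8 compression artifacts appear around shape edges and the flat background shows ringing — characteristic JPEG degradation.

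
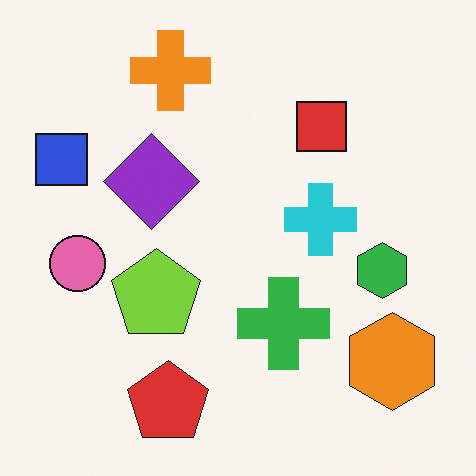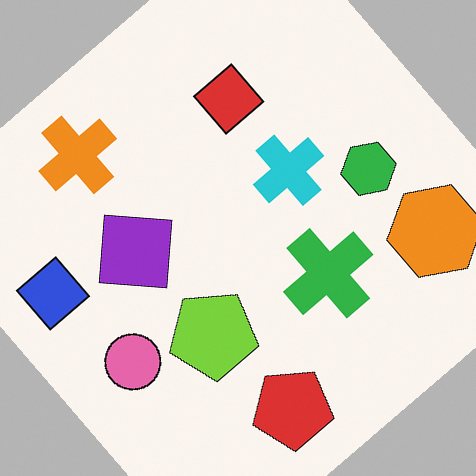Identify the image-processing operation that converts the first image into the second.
This is the original image rotated counter-clockwise by a large amount — several tens of degrees.

Every shape is tilted by the same angle and the image corners show triangular fill wedges — a whole-image rotation by a non-right angle.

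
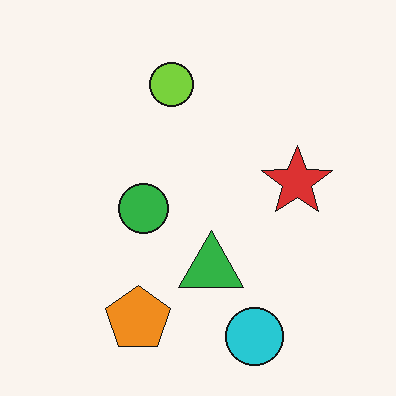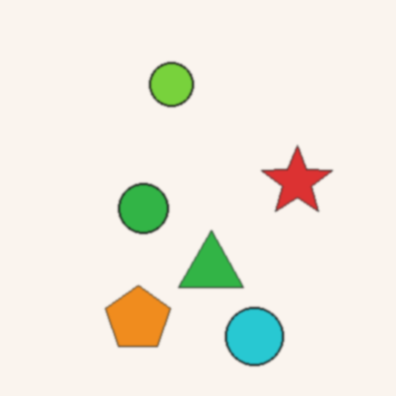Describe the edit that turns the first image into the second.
The image was given a subtle gaussian blur.

Shape edges and outlines are uniformly softened across the whole image.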